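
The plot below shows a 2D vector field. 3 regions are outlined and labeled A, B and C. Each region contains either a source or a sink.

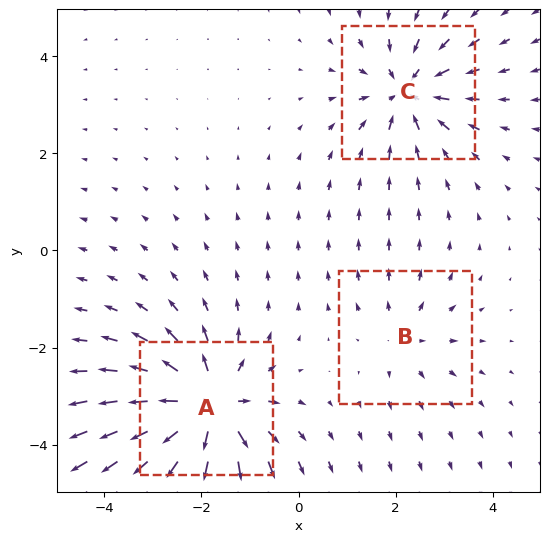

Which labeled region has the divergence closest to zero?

Divergence at each region's feature centre — A: about +6, B: about +2, C: about -4. Region B is closest to zero.

B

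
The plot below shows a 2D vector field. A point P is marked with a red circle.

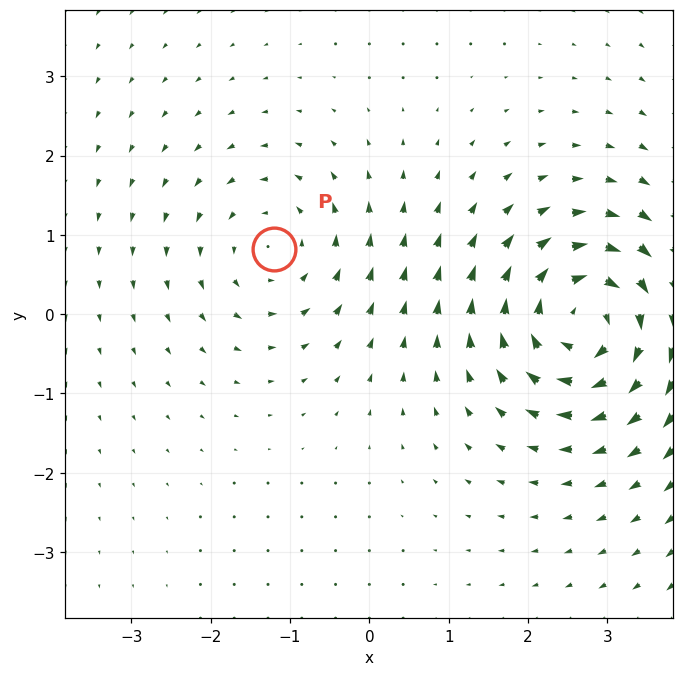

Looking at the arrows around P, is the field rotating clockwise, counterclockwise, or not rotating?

Near P at (-1.2, 0.8) the arrows circulate counterclockwise. The curl (z-component) there is about +3; positive curl means counterclockwise rotation.

counterclockwise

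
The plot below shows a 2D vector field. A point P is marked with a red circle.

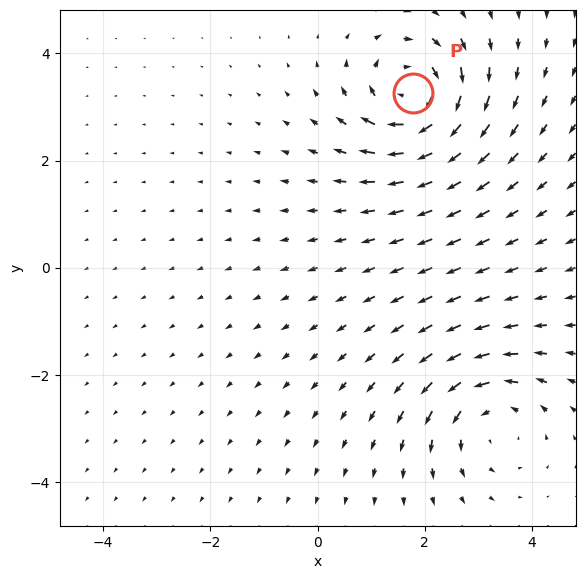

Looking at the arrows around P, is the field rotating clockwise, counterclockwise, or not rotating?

Near P at (1.8, 3.3) the arrows circulate clockwise. The curl (z-component) there is about -6; negative curl means clockwise rotation.

clockwise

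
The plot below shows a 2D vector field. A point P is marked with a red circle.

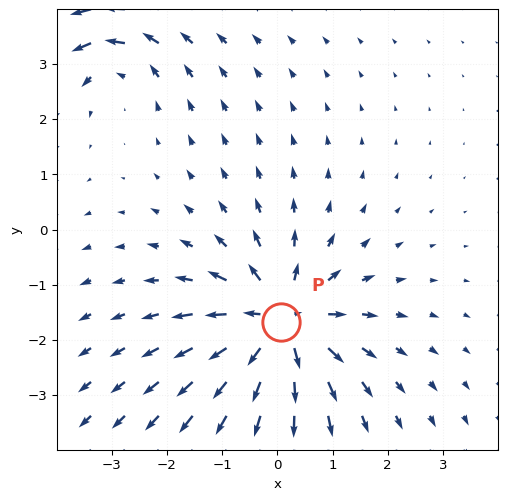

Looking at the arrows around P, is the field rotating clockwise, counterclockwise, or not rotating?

not rotating

Near P at (0.1, -1.7) the arrows show no circulation. The curl there is ≈0.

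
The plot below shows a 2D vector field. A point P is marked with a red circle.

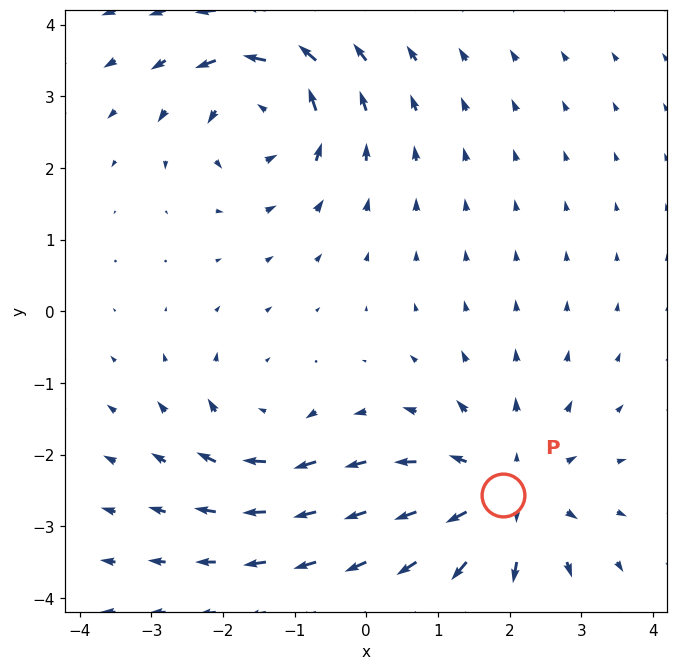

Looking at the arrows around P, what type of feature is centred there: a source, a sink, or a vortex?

At P (1.9, -2.6) the arrows spread outward. Divergence about +4, curl ≈0 — positive divergence with near-zero curl is a source.

source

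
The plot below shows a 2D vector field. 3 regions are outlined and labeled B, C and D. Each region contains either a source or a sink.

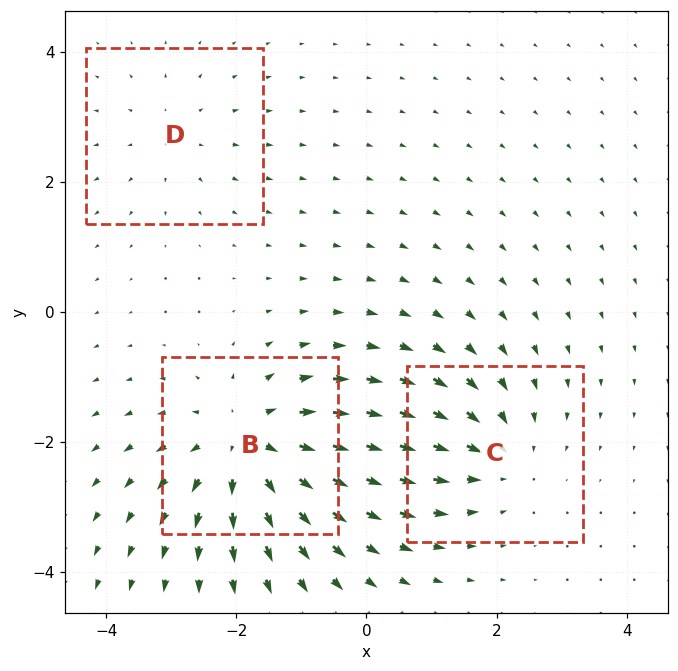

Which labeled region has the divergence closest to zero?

D

Divergence at each region's feature centre — B: about +4, C: about -3, D: about +2. Region D is closest to zero.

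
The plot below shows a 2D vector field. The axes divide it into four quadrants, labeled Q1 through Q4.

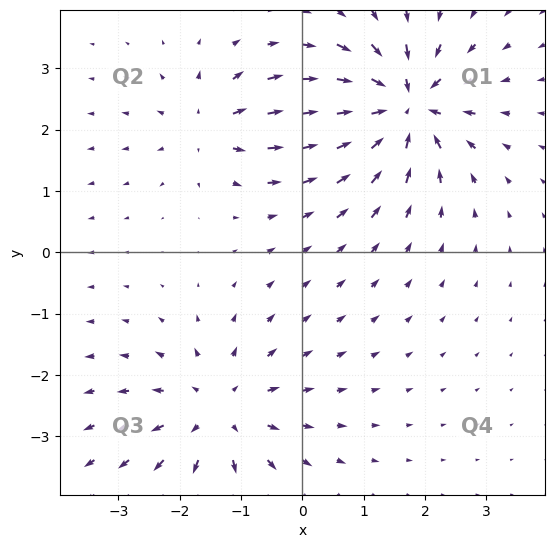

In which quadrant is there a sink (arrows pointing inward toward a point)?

Q1

The sink sits at approximately (1.7, 2.4), which lies in quadrant Q1. The divergence there is about -7, negative as expected for a sink.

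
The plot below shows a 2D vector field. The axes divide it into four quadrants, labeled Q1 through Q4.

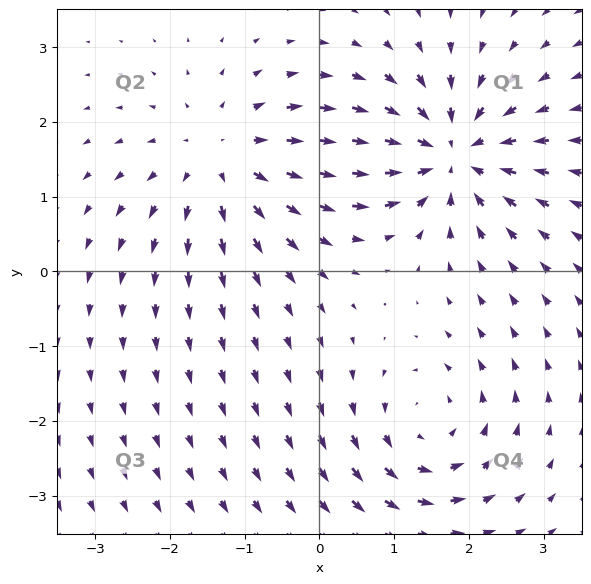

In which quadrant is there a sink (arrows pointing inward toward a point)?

Q1

The sink sits at approximately (1.8, 1.6), which lies in quadrant Q1. The divergence there is about -6, negative as expected for a sink.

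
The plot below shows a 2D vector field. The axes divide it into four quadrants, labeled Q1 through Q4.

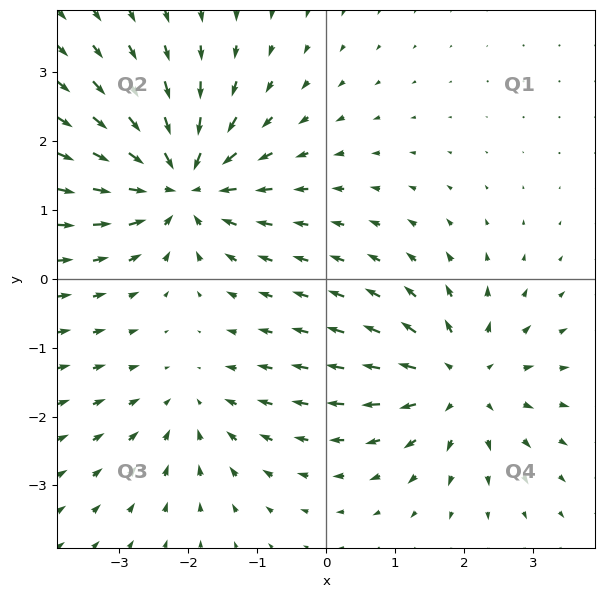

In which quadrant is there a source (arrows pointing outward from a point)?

Q4

The source sits at approximately (1.9, -1.5), which lies in quadrant Q4. The divergence there is about +5, positive as expected for a source.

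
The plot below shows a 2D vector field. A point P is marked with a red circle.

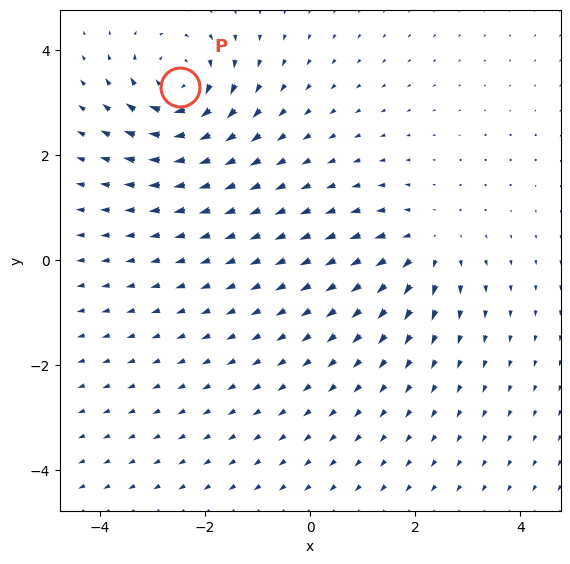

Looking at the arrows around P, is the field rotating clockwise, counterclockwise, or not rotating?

clockwise

Near P at (-2.5, 3.3) the arrows circulate clockwise. The curl (z-component) there is about -6; negative curl means clockwise rotation.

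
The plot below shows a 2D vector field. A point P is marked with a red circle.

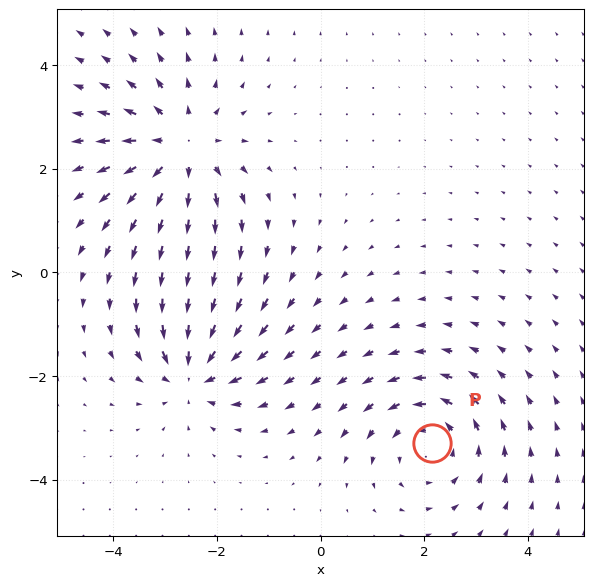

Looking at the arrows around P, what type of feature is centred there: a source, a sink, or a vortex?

vortex

At P (2.1, -3.3) the arrows circulate counterclockwise. Divergence ≈0, curl about +3 — near-zero divergence with nonzero curl is a vortex.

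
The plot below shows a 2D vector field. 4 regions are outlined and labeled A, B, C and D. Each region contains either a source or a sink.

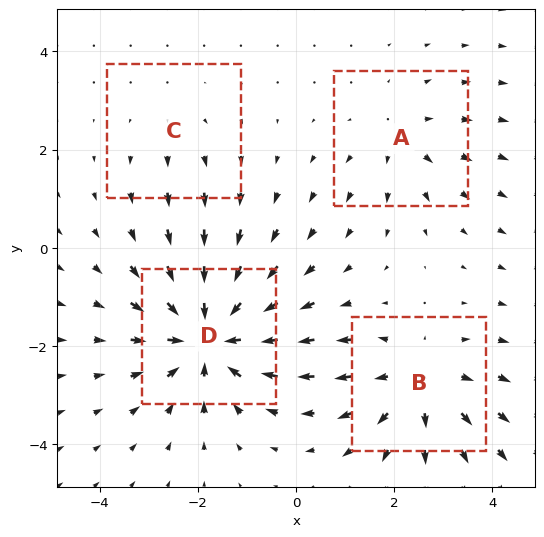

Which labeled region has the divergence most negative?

D

Divergence at each region's feature centre — A: about +3, B: about +4, C: about +2, D: about -7. Region D is most negative.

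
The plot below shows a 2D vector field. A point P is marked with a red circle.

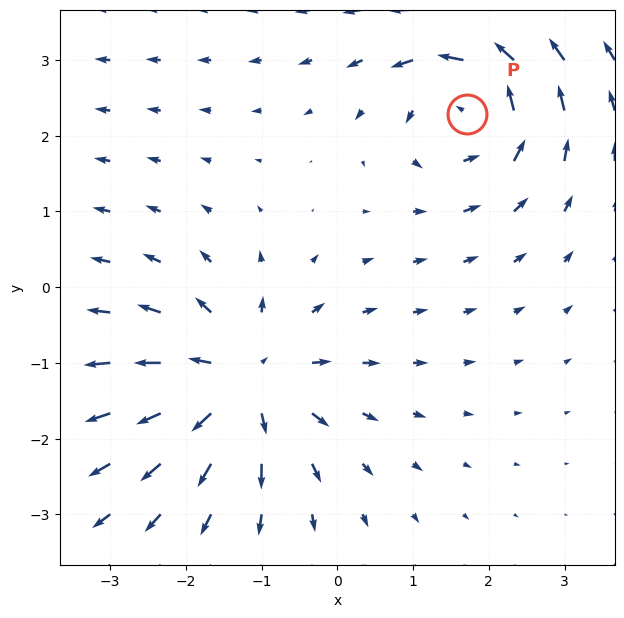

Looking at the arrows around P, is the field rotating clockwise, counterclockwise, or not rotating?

Near P at (1.7, 2.3) the arrows circulate counterclockwise. The curl (z-component) there is about +4; positive curl means counterclockwise rotation.

counterclockwise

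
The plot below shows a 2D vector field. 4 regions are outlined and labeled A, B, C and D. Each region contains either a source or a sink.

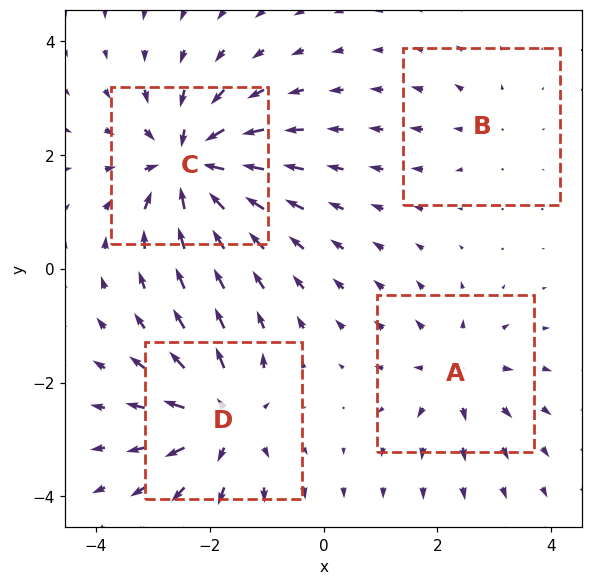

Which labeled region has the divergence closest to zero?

B

Divergence at each region's feature centre — A: about +4, B: about +2, C: about -8, D: about +6. Region B is closest to zero.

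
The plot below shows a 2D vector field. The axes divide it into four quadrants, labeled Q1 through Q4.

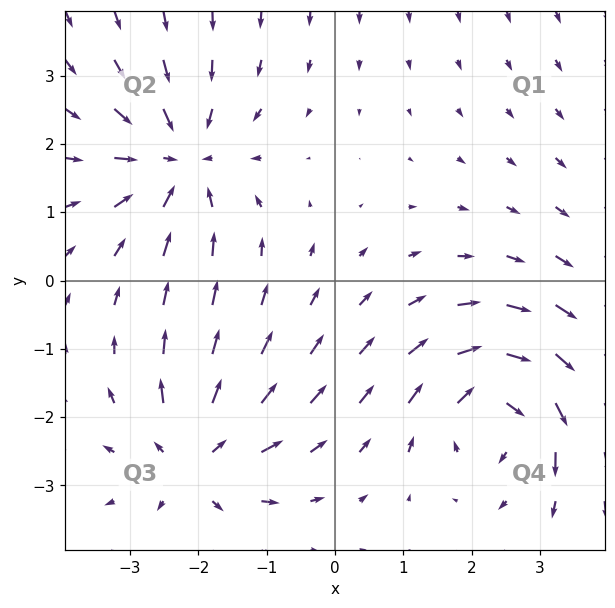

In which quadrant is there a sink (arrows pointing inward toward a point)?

Q2

The sink sits at approximately (-2.3, 1.8), which lies in quadrant Q2. The divergence there is about -5, negative as expected for a sink.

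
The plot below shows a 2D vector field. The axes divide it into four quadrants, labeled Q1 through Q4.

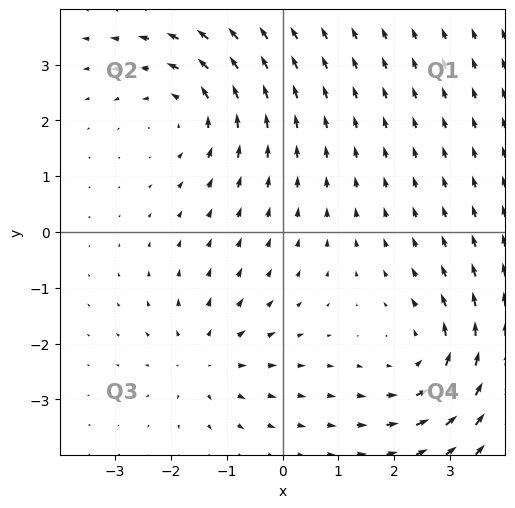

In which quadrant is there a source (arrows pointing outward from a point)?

Q3

The source sits at approximately (-1.4, -2.3), which lies in quadrant Q3. The divergence there is about +3, positive as expected for a source.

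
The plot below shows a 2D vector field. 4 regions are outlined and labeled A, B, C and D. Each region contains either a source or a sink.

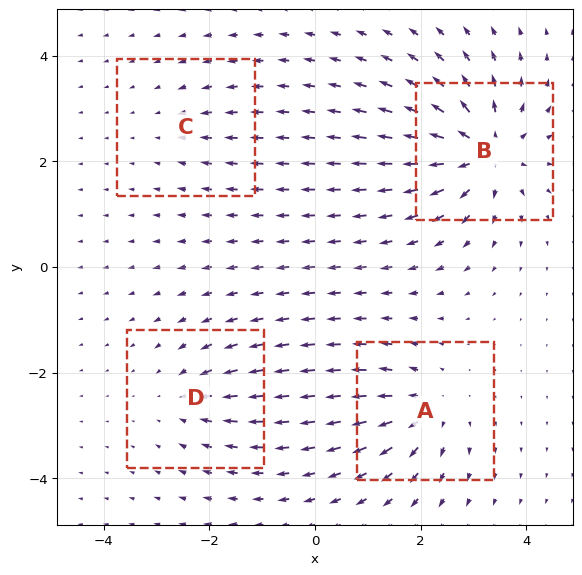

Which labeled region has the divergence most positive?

B

Divergence at each region's feature centre — A: about +6, B: about +9, C: about -2, D: about -4. Region B is most positive.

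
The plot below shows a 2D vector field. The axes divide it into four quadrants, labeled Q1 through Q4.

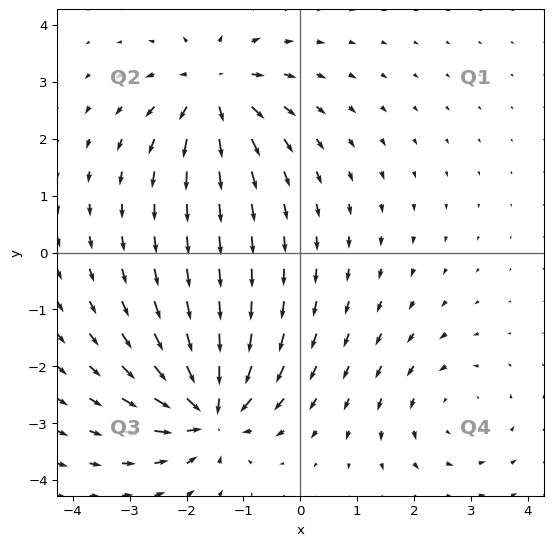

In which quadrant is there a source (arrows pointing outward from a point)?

Q2

The source sits at approximately (-1.5, 2.9), which lies in quadrant Q2. The divergence there is about +5, positive as expected for a source.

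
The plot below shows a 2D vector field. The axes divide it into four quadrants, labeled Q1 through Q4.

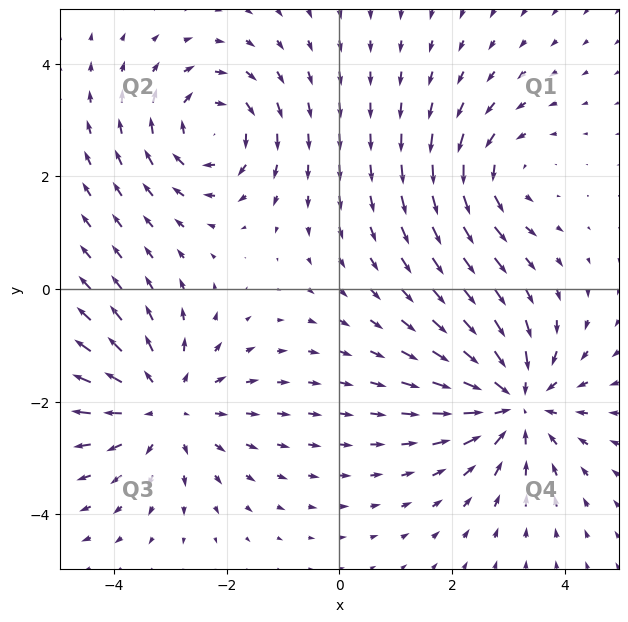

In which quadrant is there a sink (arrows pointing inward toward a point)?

The sink sits at approximately (3.1, -2.0), which lies in quadrant Q4. The divergence there is about -4, negative as expected for a sink.

Q4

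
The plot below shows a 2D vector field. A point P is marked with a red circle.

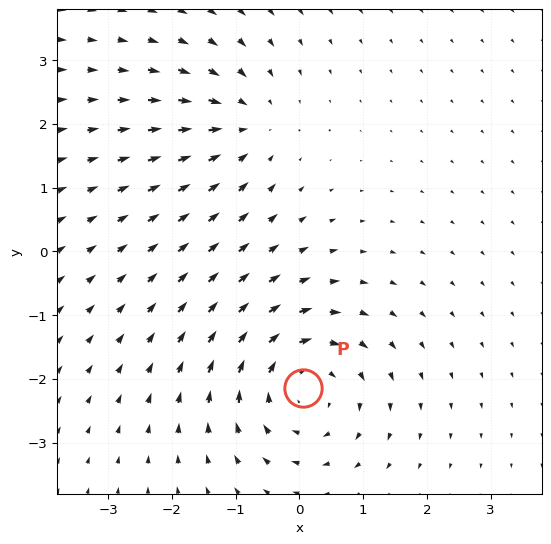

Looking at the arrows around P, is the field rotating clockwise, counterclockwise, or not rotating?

Near P at (0.1, -2.1) the arrows circulate clockwise. The curl (z-component) there is about -4; negative curl means clockwise rotation.

clockwise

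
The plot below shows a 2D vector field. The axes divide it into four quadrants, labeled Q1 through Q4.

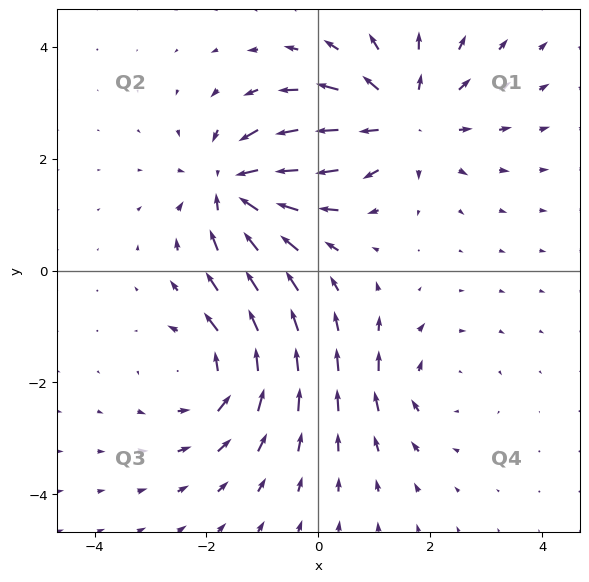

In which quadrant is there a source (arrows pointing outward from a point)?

Q1

The source sits at approximately (1.5, 2.7), which lies in quadrant Q1. The divergence there is about +5, positive as expected for a source.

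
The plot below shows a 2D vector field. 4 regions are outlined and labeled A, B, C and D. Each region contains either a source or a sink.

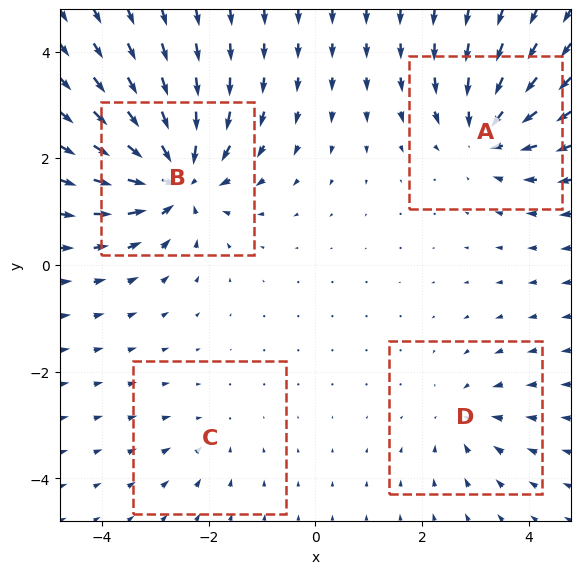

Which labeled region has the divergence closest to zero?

Divergence at each region's feature centre — A: about -6, B: about -8, C: about -2, D: about -3. Region C is closest to zero.

C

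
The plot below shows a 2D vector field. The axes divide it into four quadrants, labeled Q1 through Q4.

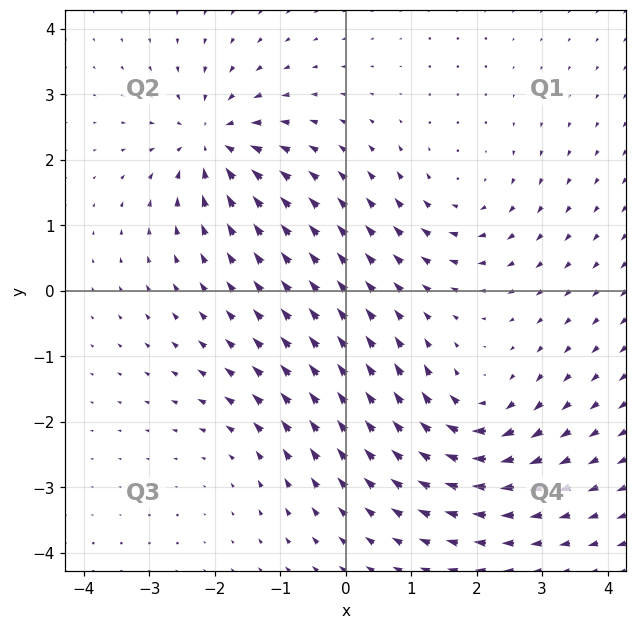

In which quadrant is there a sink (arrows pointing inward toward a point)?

The sink sits at approximately (-2.0, 2.3), which lies in quadrant Q2. The divergence there is about -6, negative as expected for a sink.

Q2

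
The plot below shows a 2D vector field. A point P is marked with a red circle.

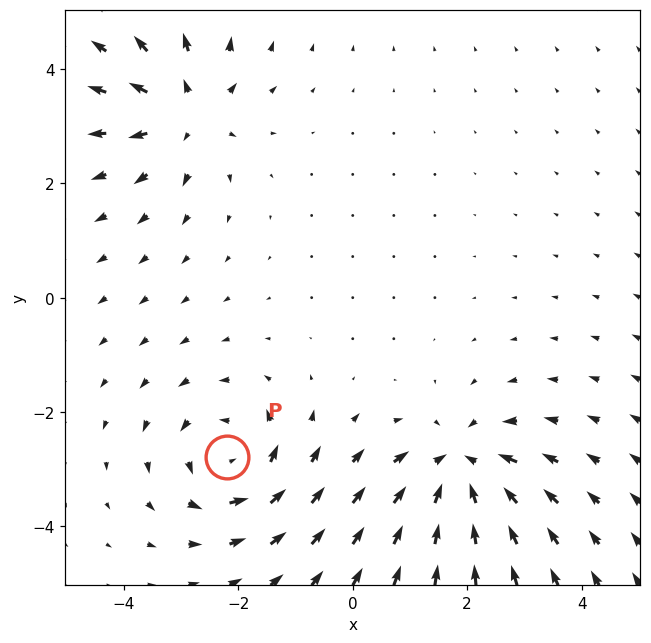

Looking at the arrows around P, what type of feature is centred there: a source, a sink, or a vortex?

At P (-2.2, -2.8) the arrows circulate counterclockwise. Divergence ≈0, curl about +4 — near-zero divergence with nonzero curl is a vortex.

vortex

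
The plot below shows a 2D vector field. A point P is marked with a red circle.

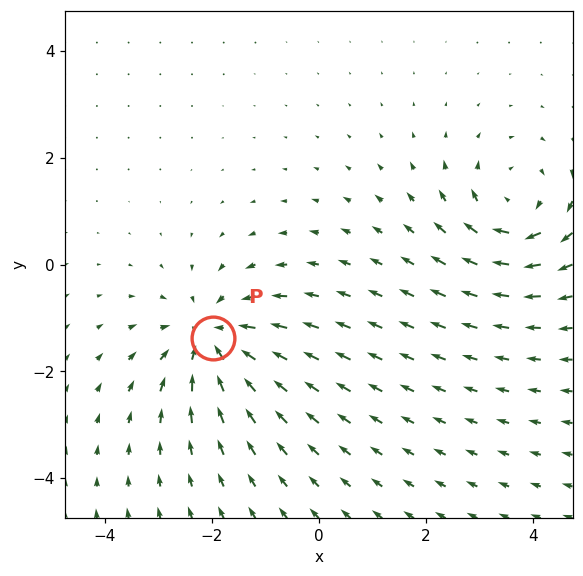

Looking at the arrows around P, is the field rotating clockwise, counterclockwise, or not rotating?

Near P at (-2.0, -1.4) the arrows show no circulation. The curl there is ≈0.

not rotating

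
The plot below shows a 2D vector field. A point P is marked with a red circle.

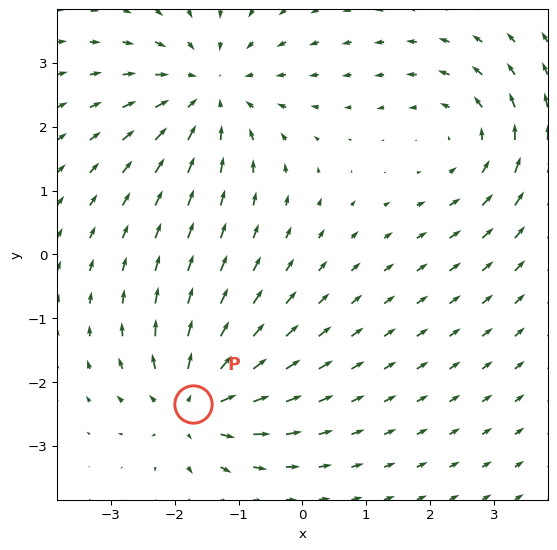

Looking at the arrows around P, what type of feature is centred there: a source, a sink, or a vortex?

source

At P (-1.7, -2.3) the arrows spread outward. Divergence about +4, curl ≈0 — positive divergence with near-zero curl is a source.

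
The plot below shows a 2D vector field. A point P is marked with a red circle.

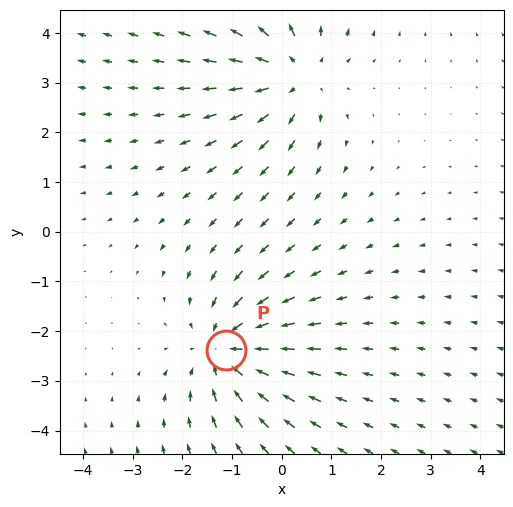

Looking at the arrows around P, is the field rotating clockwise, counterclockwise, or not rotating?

not rotating

Near P at (-1.1, -2.4) the arrows show no circulation. The curl there is ≈0.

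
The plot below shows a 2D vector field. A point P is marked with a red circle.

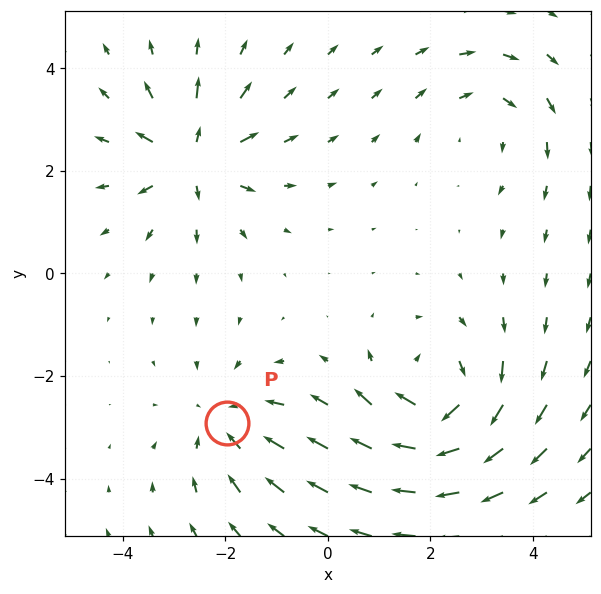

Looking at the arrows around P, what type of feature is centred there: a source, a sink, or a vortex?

At P (-2.0, -2.9) the arrows converge inward. Divergence about -3, curl ≈0 — negative divergence with near-zero curl is a sink.

sink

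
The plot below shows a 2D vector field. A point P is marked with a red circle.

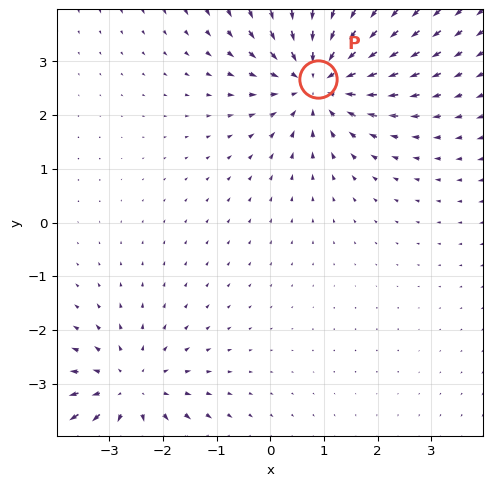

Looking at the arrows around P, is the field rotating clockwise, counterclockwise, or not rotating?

not rotating

Near P at (0.9, 2.7) the arrows show no circulation. The curl there is ≈0.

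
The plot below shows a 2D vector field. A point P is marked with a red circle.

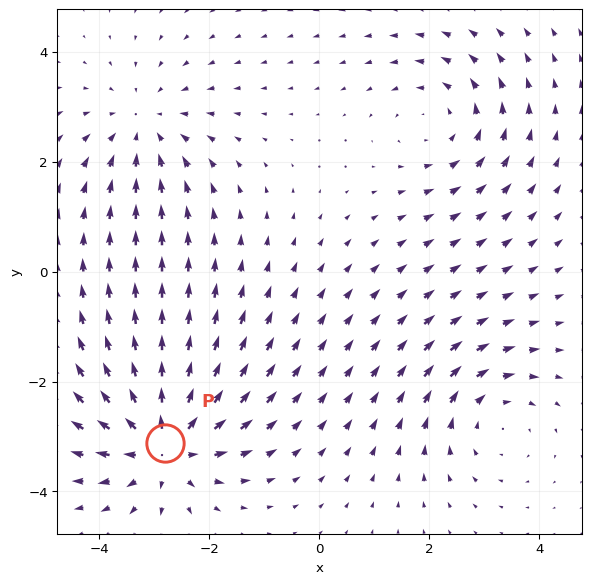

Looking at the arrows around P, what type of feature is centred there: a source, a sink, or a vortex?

source

At P (-2.8, -3.1) the arrows spread outward. Divergence about +5, curl ≈0 — positive divergence with near-zero curl is a source.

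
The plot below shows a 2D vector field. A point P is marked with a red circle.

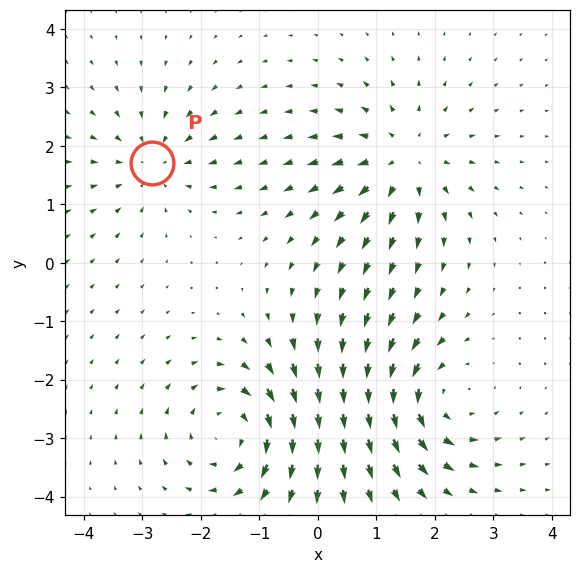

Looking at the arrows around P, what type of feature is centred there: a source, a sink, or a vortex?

At P (-2.8, 1.7) the arrows converge inward. Divergence about -4, curl ≈0 — negative divergence with near-zero curl is a sink.

sink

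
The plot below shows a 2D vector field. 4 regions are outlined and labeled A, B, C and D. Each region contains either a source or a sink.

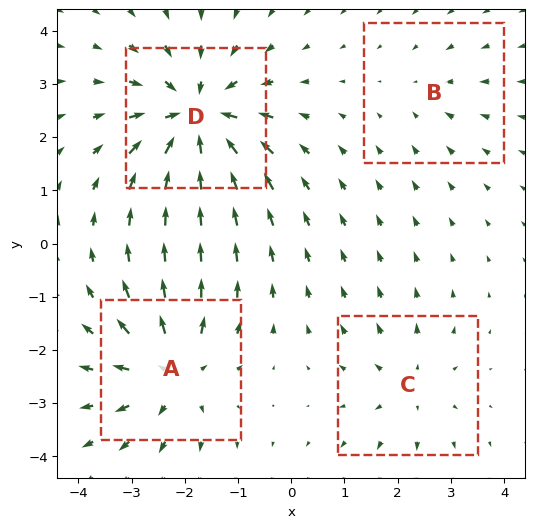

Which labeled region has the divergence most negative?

Divergence at each region's feature centre — A: about +5, B: about -2, C: about +3, D: about -7. Region D is most negative.

D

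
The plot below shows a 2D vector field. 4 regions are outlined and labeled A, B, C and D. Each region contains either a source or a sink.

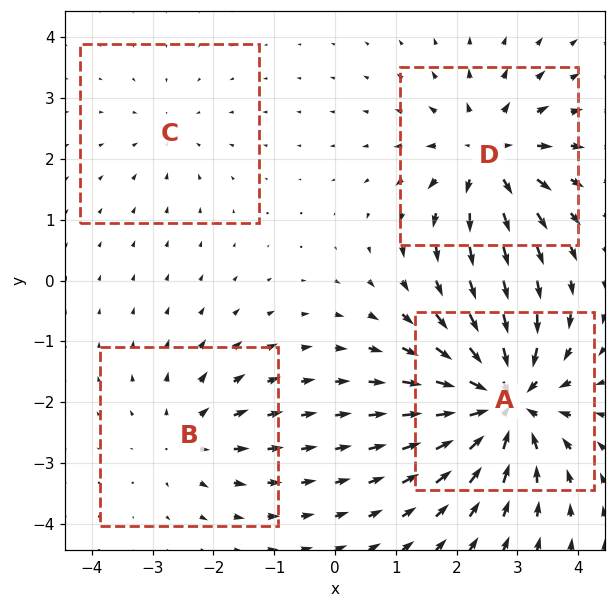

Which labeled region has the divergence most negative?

Divergence at each region's feature centre — A: about -8, B: about +4, C: about -2, D: about +6. Region A is most negative.

A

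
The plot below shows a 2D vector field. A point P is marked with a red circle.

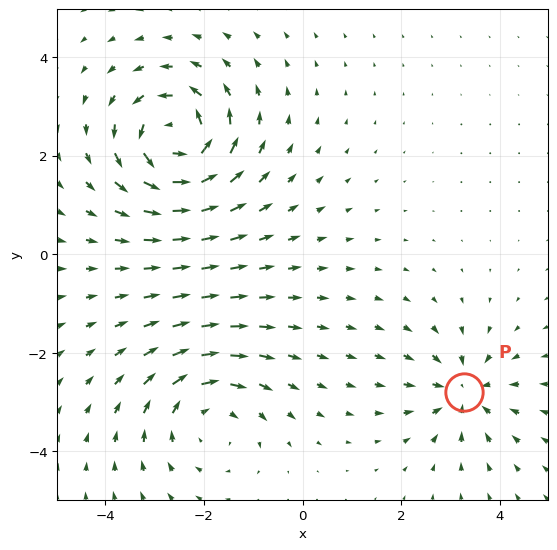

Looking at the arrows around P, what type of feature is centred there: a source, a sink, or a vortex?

sink

At P (3.3, -2.8) the arrows converge inward. Divergence about -4, curl ≈0 — negative divergence with near-zero curl is a sink.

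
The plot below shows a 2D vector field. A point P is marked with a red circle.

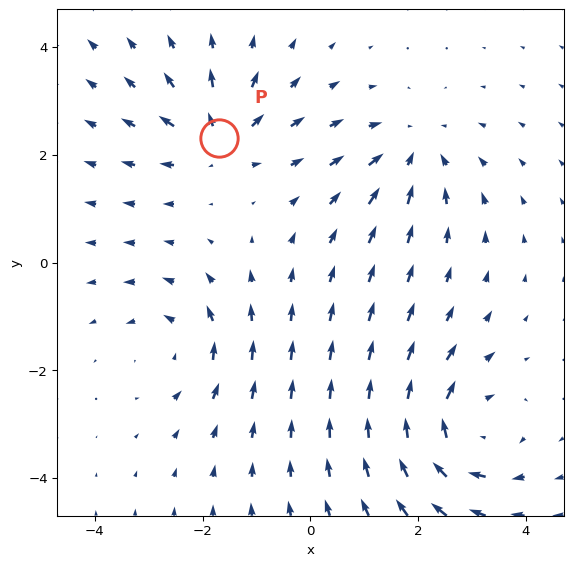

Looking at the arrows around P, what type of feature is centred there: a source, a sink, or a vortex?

At P (-1.7, 2.3) the arrows spread outward. Divergence about +4, curl ≈0 — positive divergence with near-zero curl is a source.

source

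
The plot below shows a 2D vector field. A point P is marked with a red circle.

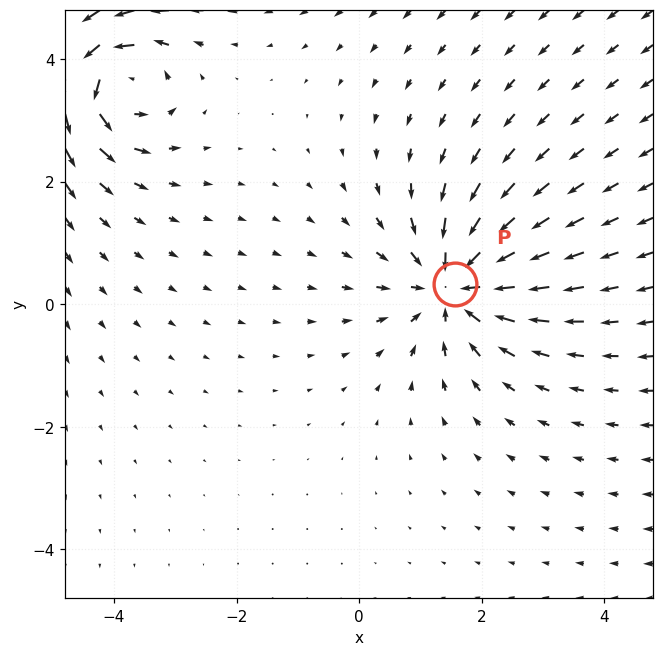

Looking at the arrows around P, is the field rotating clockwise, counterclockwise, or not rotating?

Near P at (1.6, 0.3) the arrows show no circulation. The curl there is ≈0.

not rotating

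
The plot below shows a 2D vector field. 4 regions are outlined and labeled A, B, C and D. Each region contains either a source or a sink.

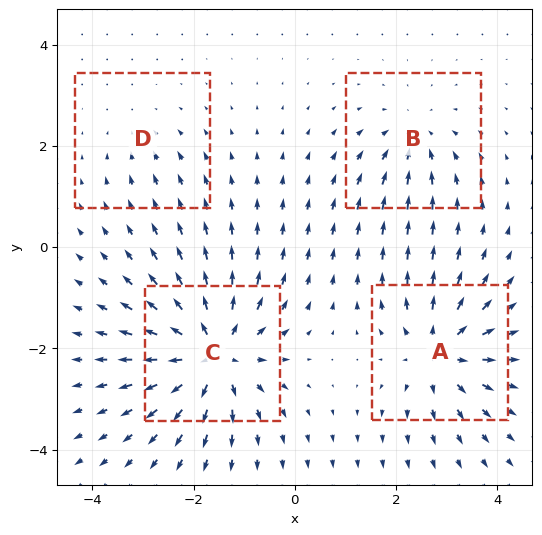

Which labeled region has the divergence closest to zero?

D

Divergence at each region's feature centre — A: about +6, B: about -4, C: about +8, D: about -2. Region D is closest to zero.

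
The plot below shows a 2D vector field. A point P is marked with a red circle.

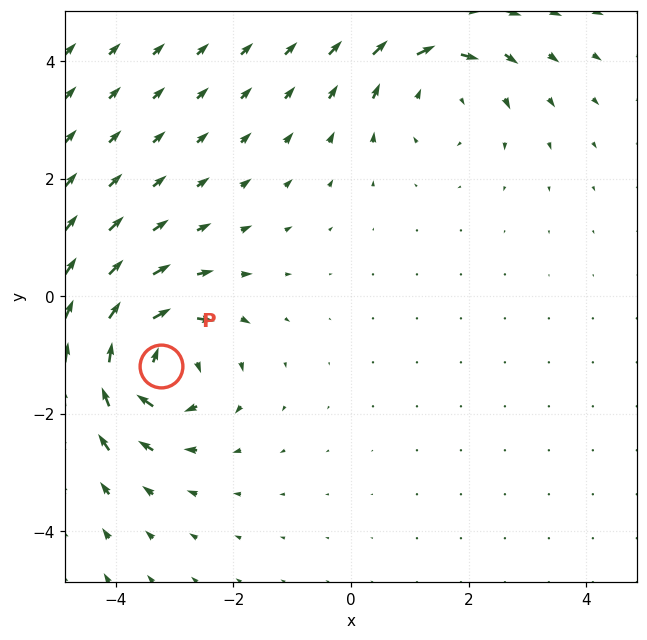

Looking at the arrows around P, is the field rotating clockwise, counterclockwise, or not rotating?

Near P at (-3.2, -1.2) the arrows circulate clockwise. The curl (z-component) there is about -6; negative curl means clockwise rotation.

clockwise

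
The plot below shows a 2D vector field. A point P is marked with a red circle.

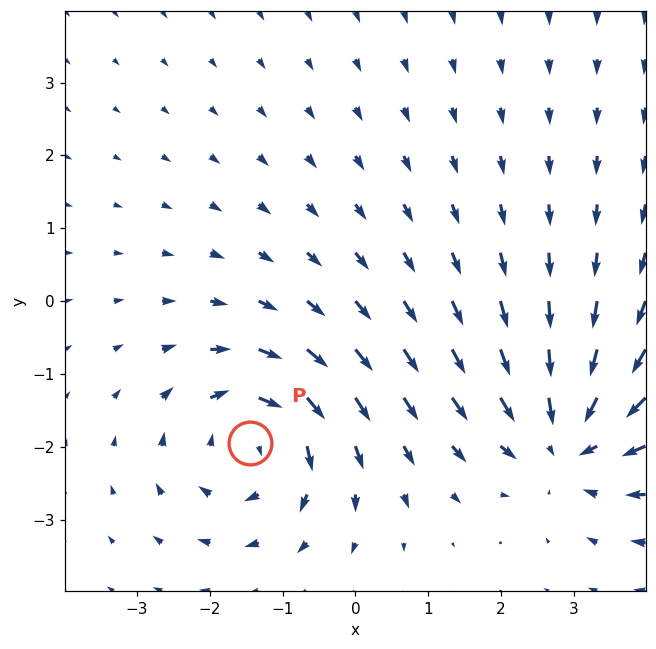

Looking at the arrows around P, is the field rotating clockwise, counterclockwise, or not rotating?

clockwise

Near P at (-1.4, -1.9) the arrows circulate clockwise. The curl (z-component) there is about -5; negative curl means clockwise rotation.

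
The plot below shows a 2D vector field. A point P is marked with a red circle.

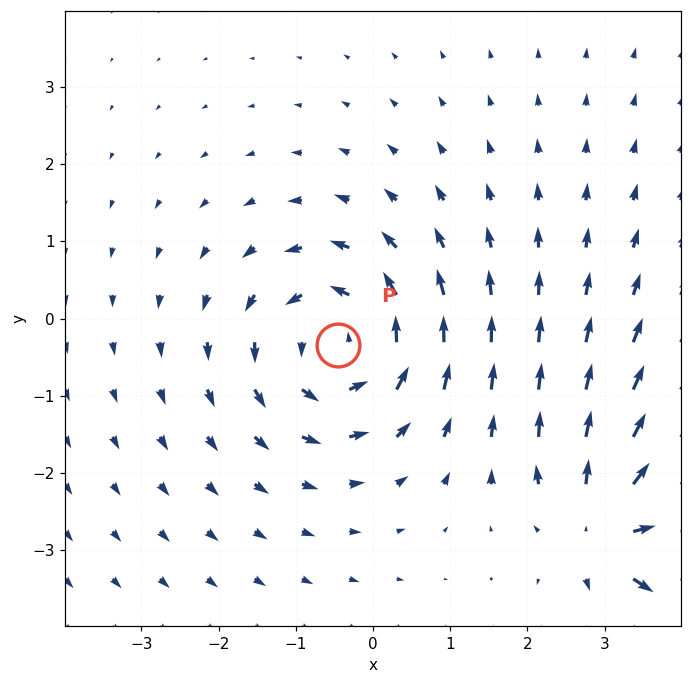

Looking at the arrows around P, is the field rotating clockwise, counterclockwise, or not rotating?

counterclockwise

Near P at (-0.5, -0.3) the arrows circulate counterclockwise. The curl (z-component) there is about +3; positive curl means counterclockwise rotation.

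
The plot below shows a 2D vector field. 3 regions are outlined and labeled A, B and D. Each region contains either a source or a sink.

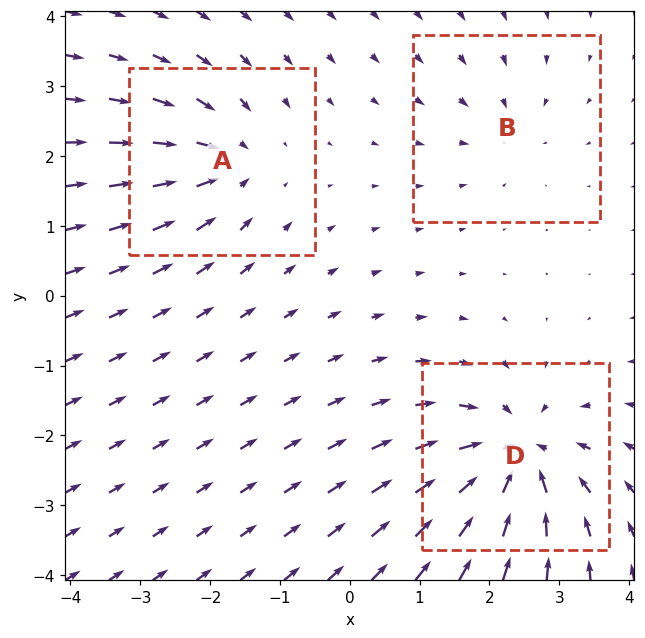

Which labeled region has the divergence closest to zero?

B

Divergence at each region's feature centre — A: about -4, B: about -2, D: about -6. Region B is closest to zero.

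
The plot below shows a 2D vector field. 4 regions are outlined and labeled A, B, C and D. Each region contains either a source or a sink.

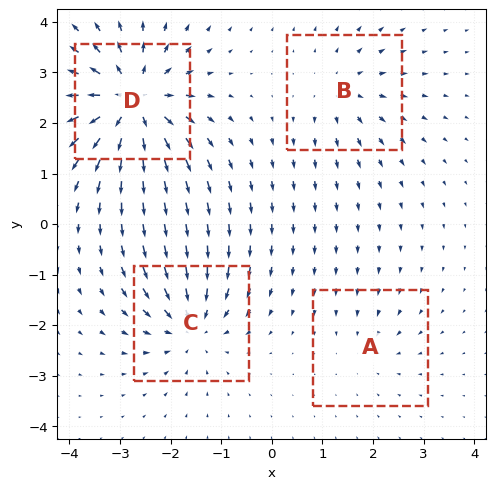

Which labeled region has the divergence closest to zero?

Divergence at each region's feature centre — A: about -3, B: about +4, C: about -6, D: about +9. Region A is closest to zero.

A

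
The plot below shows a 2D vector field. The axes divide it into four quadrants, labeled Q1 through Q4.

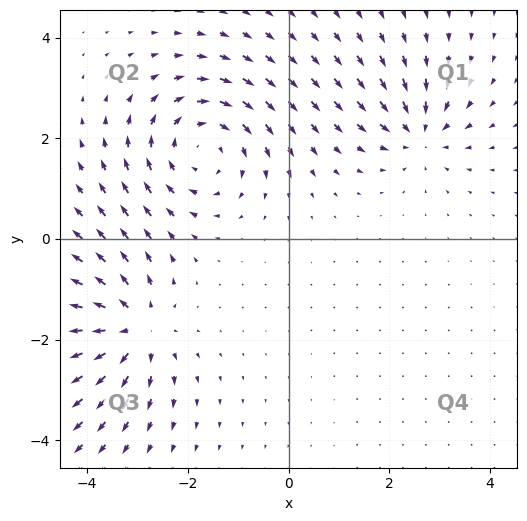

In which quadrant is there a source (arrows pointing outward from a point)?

Q3

The source sits at approximately (-3.1, -1.8), which lies in quadrant Q3. The divergence there is about +4, positive as expected for a source.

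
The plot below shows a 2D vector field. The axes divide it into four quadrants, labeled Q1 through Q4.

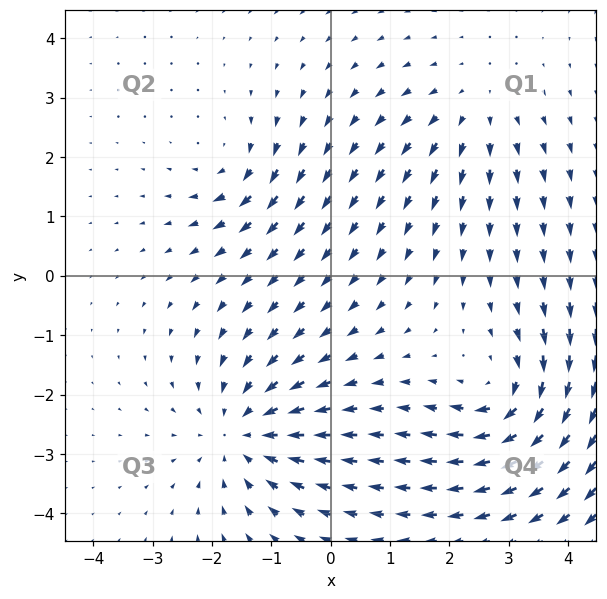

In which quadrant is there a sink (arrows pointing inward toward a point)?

The sink sits at approximately (-1.5, -2.7), which lies in quadrant Q3. The divergence there is about -4, negative as expected for a sink.

Q3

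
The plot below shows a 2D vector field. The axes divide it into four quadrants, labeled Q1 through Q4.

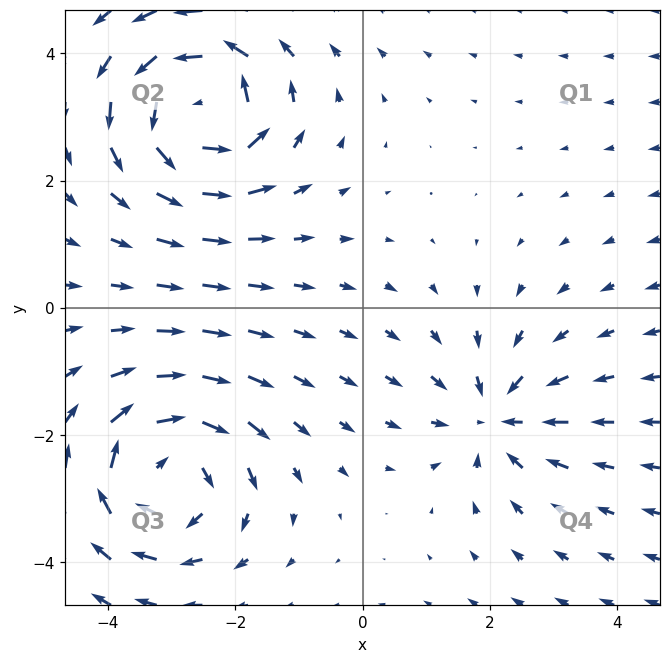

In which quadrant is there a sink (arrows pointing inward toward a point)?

The sink sits at approximately (2.1, -1.7), which lies in quadrant Q4. The divergence there is about -4, negative as expected for a sink.

Q4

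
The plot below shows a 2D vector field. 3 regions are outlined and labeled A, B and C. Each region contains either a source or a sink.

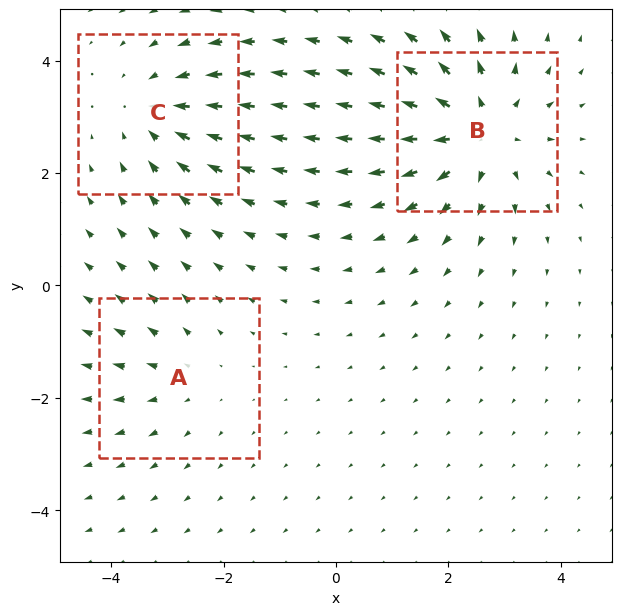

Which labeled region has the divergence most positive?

B

Divergence at each region's feature centre — A: about +2, B: about +4, C: about -3. Region B is most positive.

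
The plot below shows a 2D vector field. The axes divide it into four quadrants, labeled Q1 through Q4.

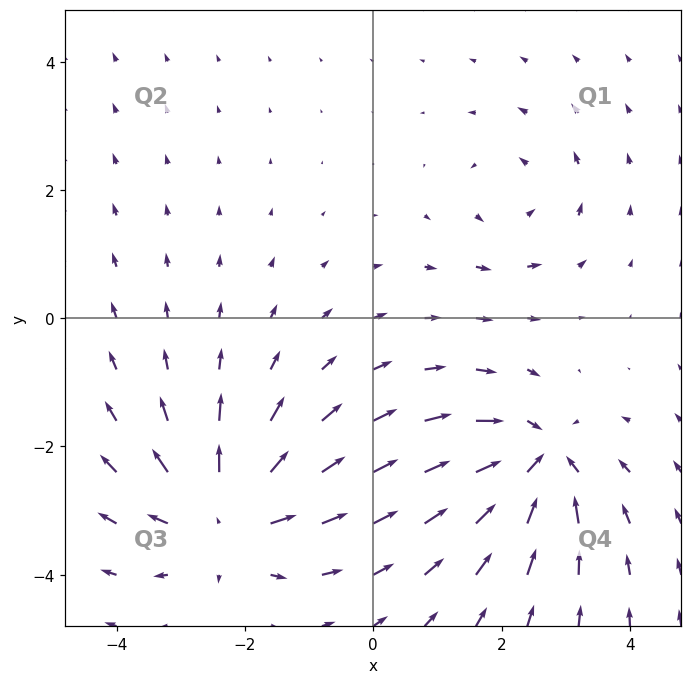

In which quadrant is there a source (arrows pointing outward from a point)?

The source sits at approximately (-2.3, -3.1), which lies in quadrant Q3. The divergence there is about +5, positive as expected for a source.

Q3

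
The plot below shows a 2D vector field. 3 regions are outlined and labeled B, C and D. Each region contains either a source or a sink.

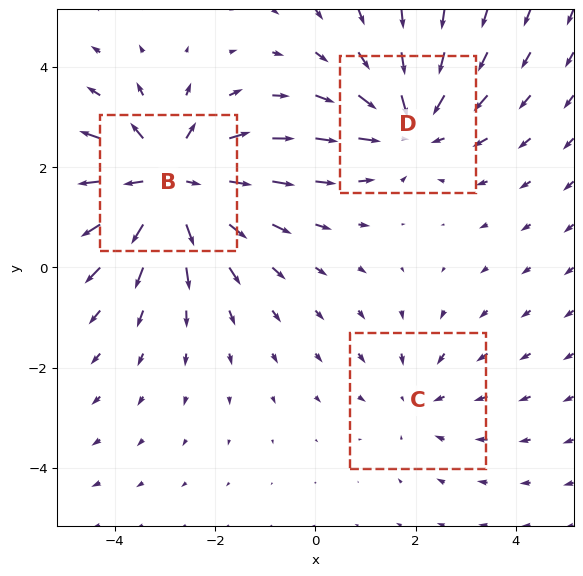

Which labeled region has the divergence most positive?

Divergence at each region's feature centre — B: about +4, C: about -2, D: about -3. Region B is most positive.

B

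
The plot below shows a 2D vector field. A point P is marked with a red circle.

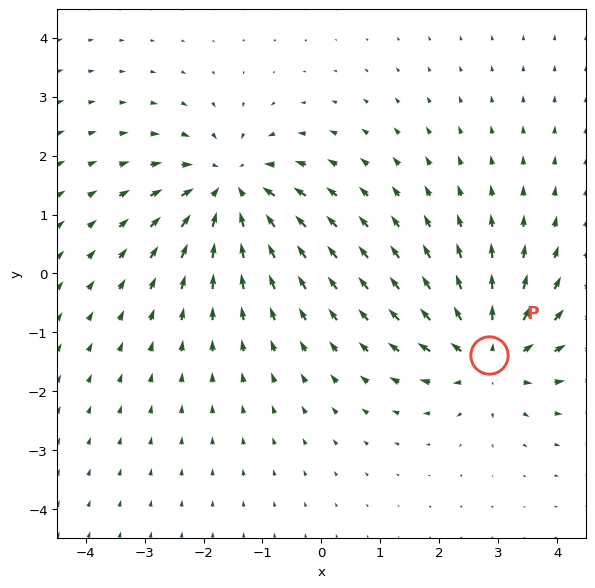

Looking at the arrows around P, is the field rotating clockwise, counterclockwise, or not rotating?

Near P at (2.9, -1.4) the arrows show no circulation. The curl there is ≈0.

not rotating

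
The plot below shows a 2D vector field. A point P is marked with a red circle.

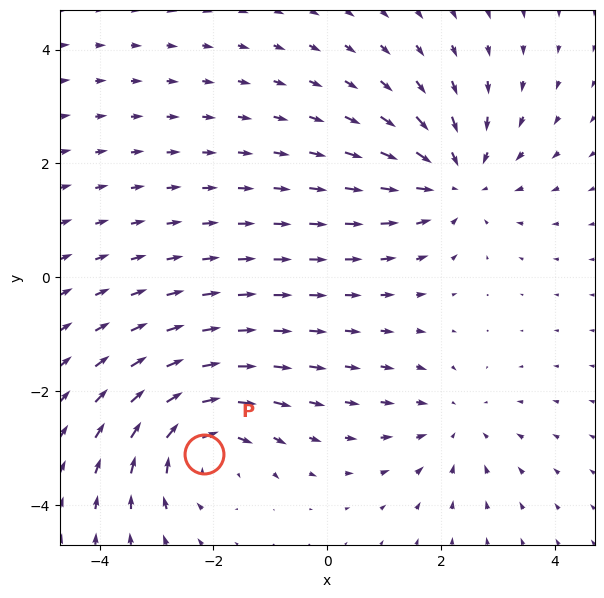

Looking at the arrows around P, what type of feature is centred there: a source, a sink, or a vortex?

At P (-2.2, -3.1) the arrows circulate clockwise. Divergence ≈0, curl about -5 — near-zero divergence with nonzero curl is a vortex.

vortex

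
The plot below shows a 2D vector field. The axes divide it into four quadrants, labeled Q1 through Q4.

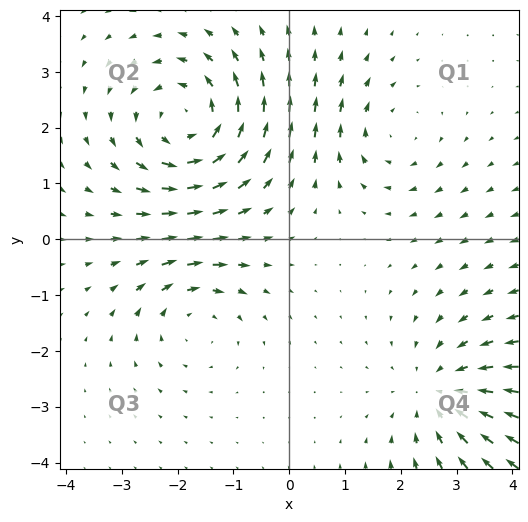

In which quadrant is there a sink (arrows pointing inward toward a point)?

Q4

The sink sits at approximately (2.8, -2.8), which lies in quadrant Q4. The divergence there is about -3, negative as expected for a sink.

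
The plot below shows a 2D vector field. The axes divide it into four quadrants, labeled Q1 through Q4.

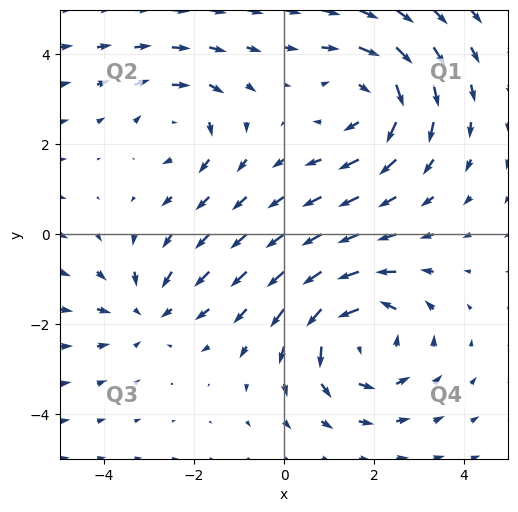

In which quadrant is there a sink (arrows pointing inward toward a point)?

Q3

The sink sits at approximately (-3.0, -1.7), which lies in quadrant Q3. The divergence there is about -3, negative as expected for a sink.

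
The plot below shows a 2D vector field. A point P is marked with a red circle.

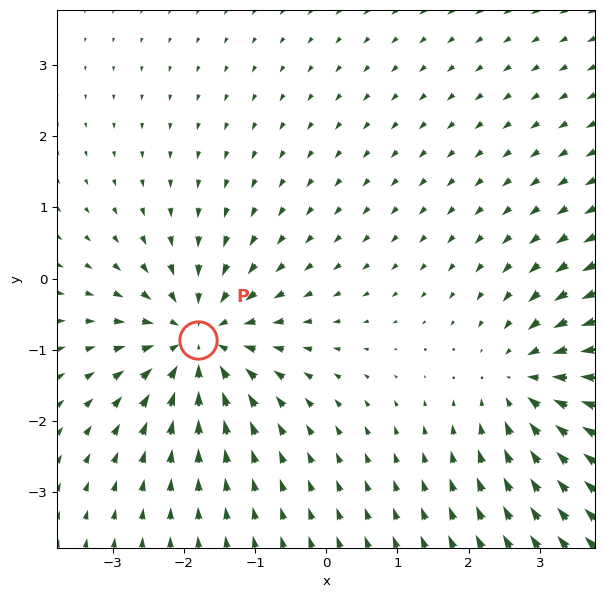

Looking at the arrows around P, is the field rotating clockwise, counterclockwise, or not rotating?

not rotating

Near P at (-1.8, -0.9) the arrows show no circulation. The curl there is ≈0.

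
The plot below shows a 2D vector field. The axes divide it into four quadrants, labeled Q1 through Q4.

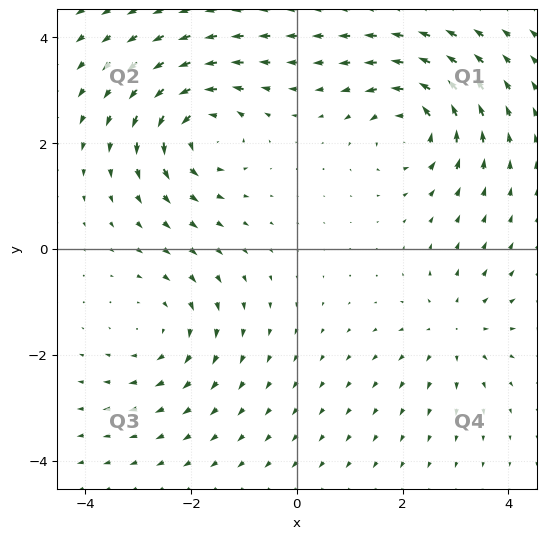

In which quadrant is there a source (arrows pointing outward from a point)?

Q4

The source sits at approximately (3.0, -1.5), which lies in quadrant Q4. The divergence there is about +3, positive as expected for a source.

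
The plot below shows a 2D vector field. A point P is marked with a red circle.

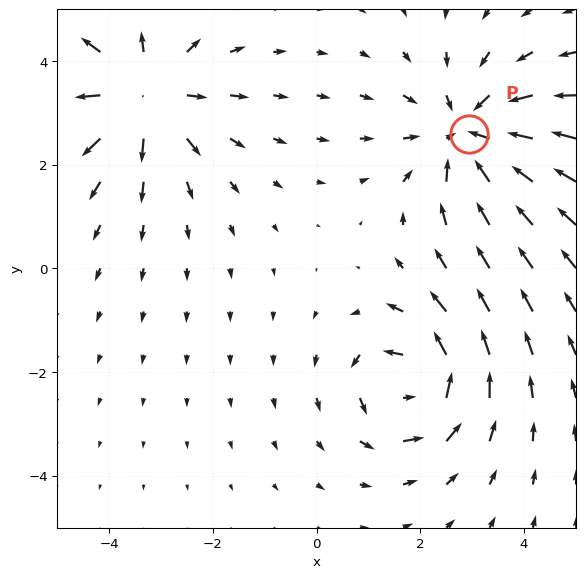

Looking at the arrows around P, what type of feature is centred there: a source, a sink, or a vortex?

At P (2.9, 2.6) the arrows converge inward. Divergence about -4, curl ≈0 — negative divergence with near-zero curl is a sink.

sink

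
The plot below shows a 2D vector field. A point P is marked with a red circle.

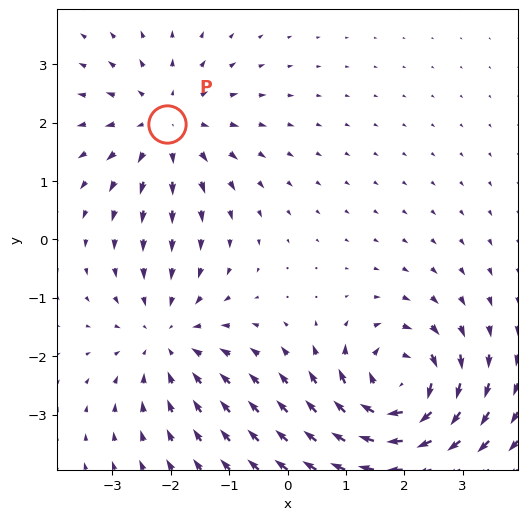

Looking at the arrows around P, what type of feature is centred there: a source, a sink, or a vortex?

At P (-2.1, 2.0) the arrows spread outward. Divergence about +4, curl ≈0 — positive divergence with near-zero curl is a source.

source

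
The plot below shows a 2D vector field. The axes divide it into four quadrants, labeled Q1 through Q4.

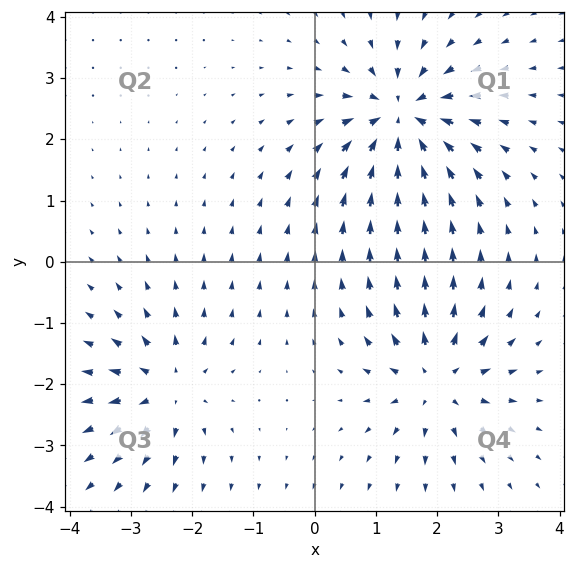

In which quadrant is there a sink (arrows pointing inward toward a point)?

The sink sits at approximately (1.4, 2.4), which lies in quadrant Q1. The divergence there is about -7, negative as expected for a sink.

Q1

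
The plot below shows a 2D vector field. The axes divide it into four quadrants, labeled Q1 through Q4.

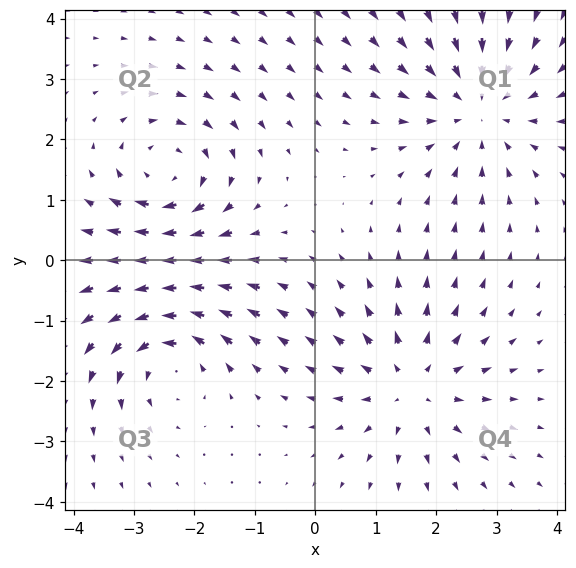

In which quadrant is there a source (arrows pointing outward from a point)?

The source sits at approximately (1.6, -2.1), which lies in quadrant Q4. The divergence there is about +4, positive as expected for a source.

Q4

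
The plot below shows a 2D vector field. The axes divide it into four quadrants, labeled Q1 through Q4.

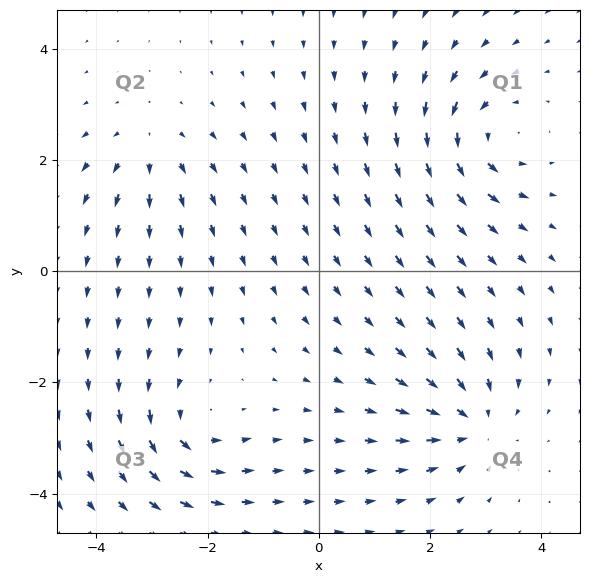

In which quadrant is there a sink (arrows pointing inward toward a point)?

The sink sits at approximately (2.8, -2.7), which lies in quadrant Q4. The divergence there is about -5, negative as expected for a sink.

Q4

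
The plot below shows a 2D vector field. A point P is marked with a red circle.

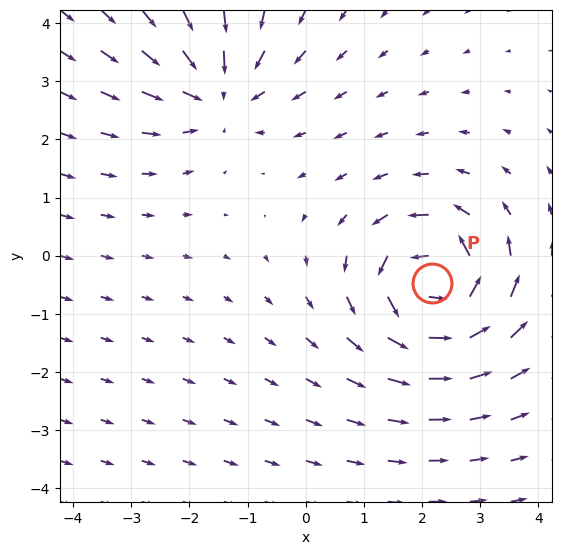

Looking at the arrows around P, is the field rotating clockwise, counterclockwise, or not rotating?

Near P at (2.2, -0.5) the arrows circulate counterclockwise. The curl (z-component) there is about +7; positive curl means counterclockwise rotation.

counterclockwise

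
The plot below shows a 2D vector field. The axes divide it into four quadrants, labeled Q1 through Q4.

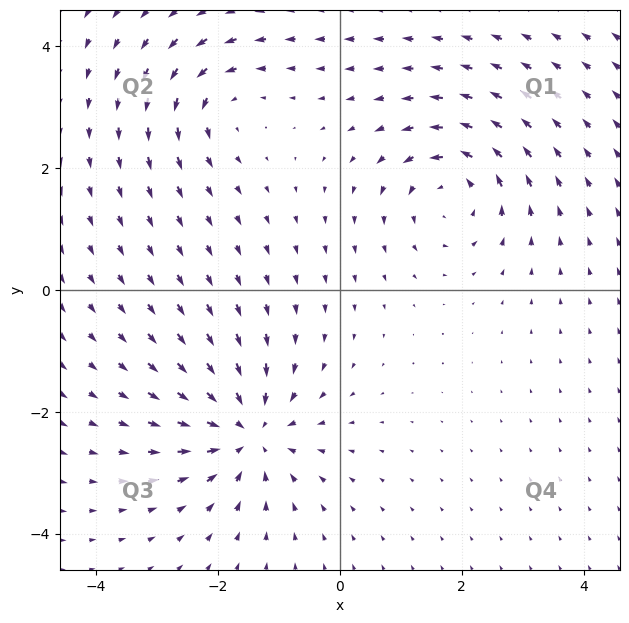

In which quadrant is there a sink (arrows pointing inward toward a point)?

Q3

The sink sits at approximately (-1.5, -2.3), which lies in quadrant Q3. The divergence there is about -5, negative as expected for a sink.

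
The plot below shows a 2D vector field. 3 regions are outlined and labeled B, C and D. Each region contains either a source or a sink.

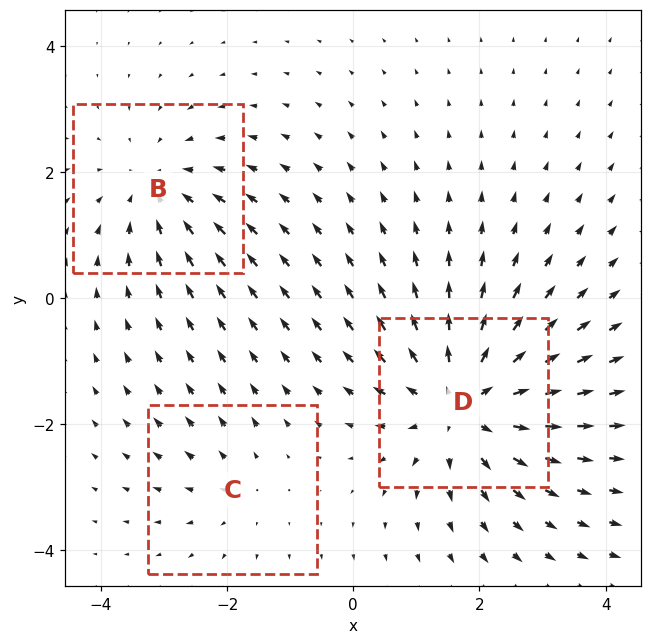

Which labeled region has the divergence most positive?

D

Divergence at each region's feature centre — B: about -3, C: about +2, D: about +5. Region D is most positive.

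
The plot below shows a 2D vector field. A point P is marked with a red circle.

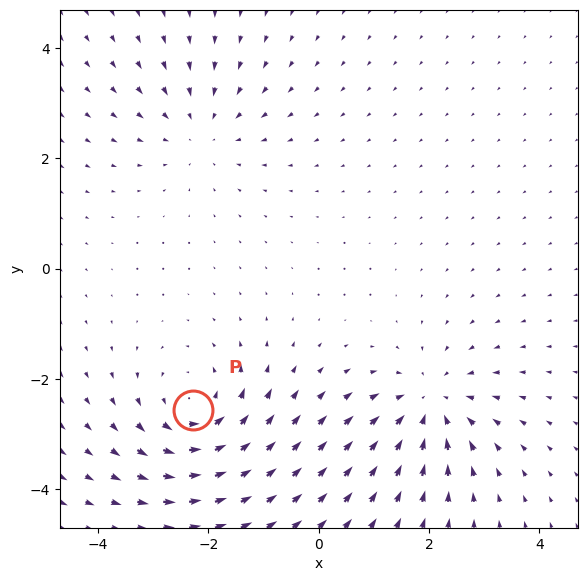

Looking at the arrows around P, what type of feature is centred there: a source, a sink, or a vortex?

At P (-2.3, -2.6) the arrows circulate counterclockwise. Divergence ≈0, curl about +4 — near-zero divergence with nonzero curl is a vortex.

vortex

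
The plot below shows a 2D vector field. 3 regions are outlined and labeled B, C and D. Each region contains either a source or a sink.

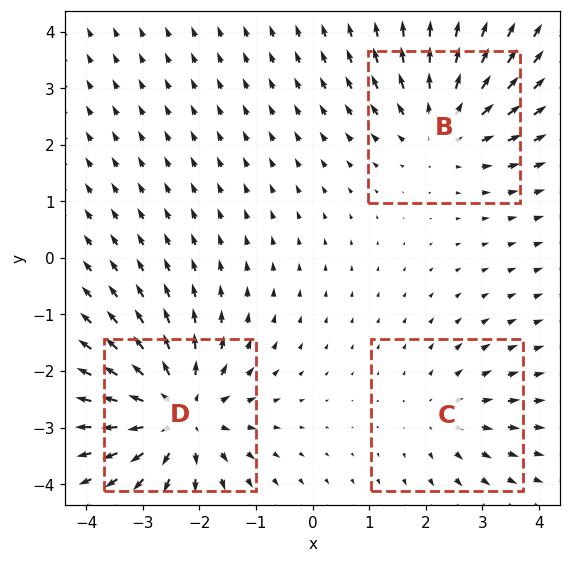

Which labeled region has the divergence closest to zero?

Divergence at each region's feature centre — B: about +3, C: about +2, D: about +5. Region C is closest to zero.

C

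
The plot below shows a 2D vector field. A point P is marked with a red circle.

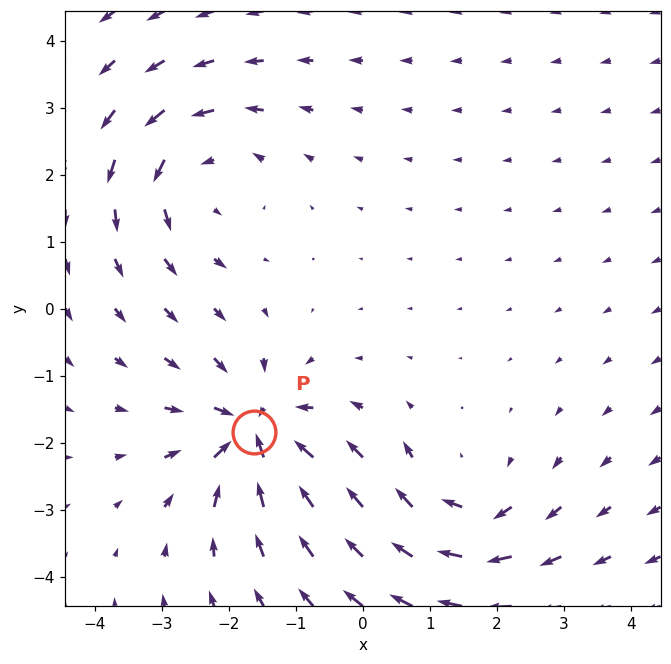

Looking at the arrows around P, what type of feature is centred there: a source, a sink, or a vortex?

At P (-1.6, -1.8) the arrows converge inward. Divergence about -6, curl ≈0 — negative divergence with near-zero curl is a sink.

sink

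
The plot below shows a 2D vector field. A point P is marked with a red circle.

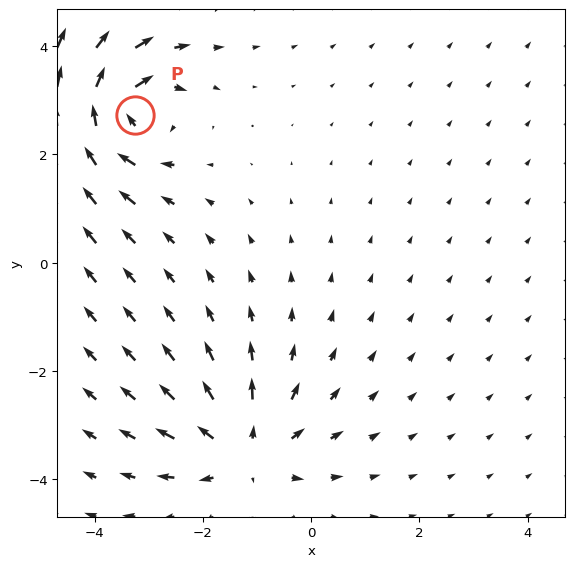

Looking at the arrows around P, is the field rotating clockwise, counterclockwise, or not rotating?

Near P at (-3.3, 2.7) the arrows circulate clockwise. The curl (z-component) there is about -7; negative curl means clockwise rotation.

clockwise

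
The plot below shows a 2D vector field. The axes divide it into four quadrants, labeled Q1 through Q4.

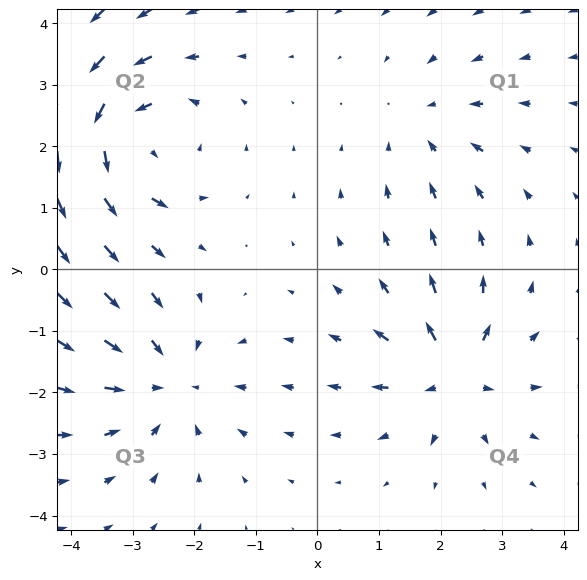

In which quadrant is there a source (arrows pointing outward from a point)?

Q4

The source sits at approximately (2.2, -1.7), which lies in quadrant Q4. The divergence there is about +5, positive as expected for a source.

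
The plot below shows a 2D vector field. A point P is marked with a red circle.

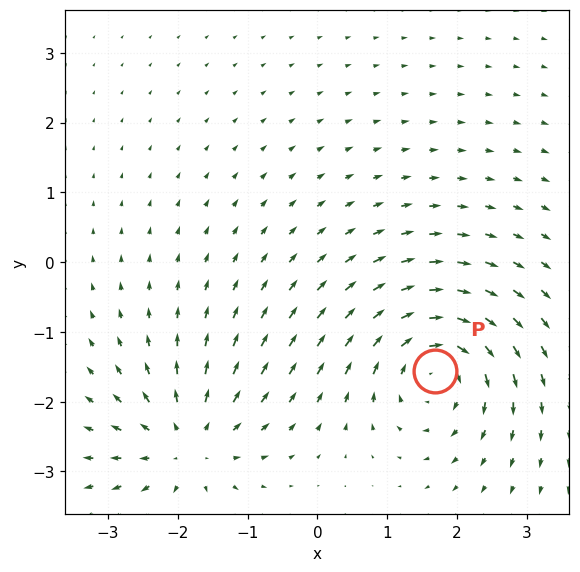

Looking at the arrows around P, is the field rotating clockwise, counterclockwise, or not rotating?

Near P at (1.7, -1.6) the arrows circulate clockwise. The curl (z-component) there is about -5; negative curl means clockwise rotation.

clockwise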